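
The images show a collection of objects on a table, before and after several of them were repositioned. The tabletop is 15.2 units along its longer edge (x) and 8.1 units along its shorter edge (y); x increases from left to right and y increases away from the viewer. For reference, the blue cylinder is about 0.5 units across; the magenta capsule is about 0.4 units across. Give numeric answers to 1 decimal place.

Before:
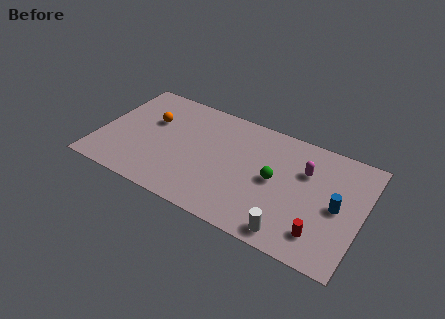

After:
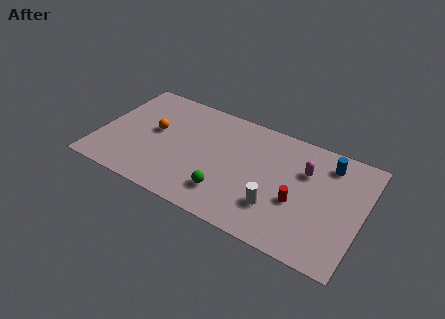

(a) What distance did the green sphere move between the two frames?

3.3

The green sphere was near (10.2, 4.1) before and (7.7, 1.9) after, so it travelled √(2.5² + 2.2²) ≈ 3.3 units.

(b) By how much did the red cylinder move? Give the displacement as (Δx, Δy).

(-1.5, 1.5)

From the two frames, the red cylinder sits at roughly (13.1, 1.7) before and (11.6, 3.2) after.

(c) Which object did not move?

the magenta capsule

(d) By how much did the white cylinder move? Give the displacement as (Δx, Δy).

(-1.0, 1.3)

From the two frames, the white cylinder sits at roughly (11.5, 1.0) before and (10.5, 2.3) after.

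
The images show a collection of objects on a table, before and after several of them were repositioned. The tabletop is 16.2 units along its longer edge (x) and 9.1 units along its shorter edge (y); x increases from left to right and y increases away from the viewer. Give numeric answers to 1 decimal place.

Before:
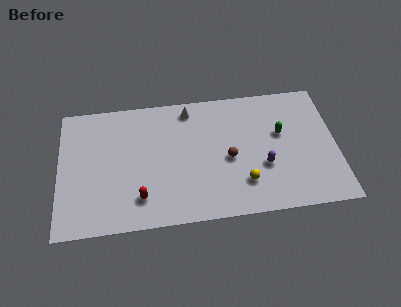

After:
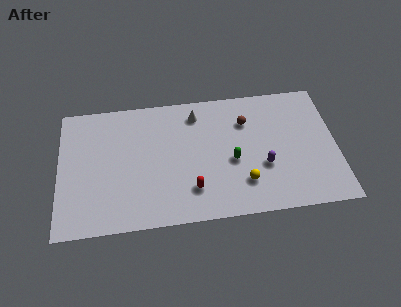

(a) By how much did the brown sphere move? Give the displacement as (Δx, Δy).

(1.1, 2.5)

The brown sphere was at about (9.9, 4.1) and moved to about (11.0, 6.6).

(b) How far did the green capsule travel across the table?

3.3

From (13.0, 5.5) to (10.1, 3.9), the green capsule covered √(2.9² + 1.6²) ≈ 3.3 units.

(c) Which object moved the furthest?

the green capsule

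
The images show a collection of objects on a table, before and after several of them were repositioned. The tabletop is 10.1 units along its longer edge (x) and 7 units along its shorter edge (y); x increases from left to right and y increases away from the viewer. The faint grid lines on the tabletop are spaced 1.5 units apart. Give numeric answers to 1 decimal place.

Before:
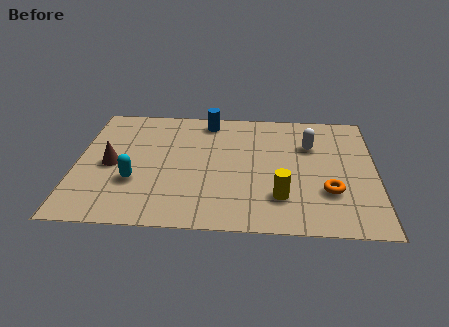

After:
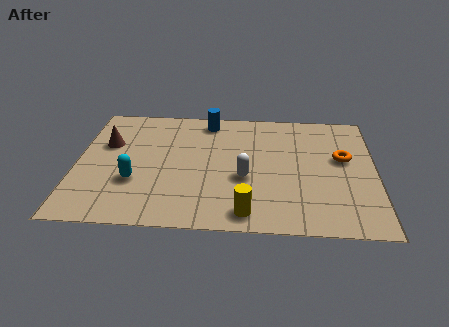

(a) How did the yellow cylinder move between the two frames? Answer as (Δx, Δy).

(-1.1, -0.9)

The yellow cylinder started near (6.9, 1.8) and ended near (5.8, 0.9).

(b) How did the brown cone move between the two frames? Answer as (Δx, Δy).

(-0.2, 1.2)

The brown cone was at about (1.2, 3.3) and moved to about (1.0, 4.5).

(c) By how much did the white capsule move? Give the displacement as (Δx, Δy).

(-2.2, -2.0)

From the two frames, the white capsule sits at roughly (7.9, 4.8) before and (5.7, 2.8) after.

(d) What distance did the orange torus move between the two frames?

2.0

The orange torus was near (8.5, 2.2) before and (9.0, 4.1) after, so it travelled √(0.5² + 1.9²) ≈ 2.0 units.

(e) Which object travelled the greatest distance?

the white capsule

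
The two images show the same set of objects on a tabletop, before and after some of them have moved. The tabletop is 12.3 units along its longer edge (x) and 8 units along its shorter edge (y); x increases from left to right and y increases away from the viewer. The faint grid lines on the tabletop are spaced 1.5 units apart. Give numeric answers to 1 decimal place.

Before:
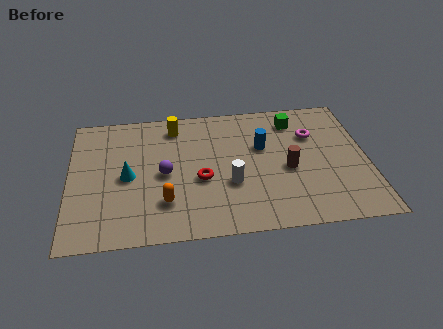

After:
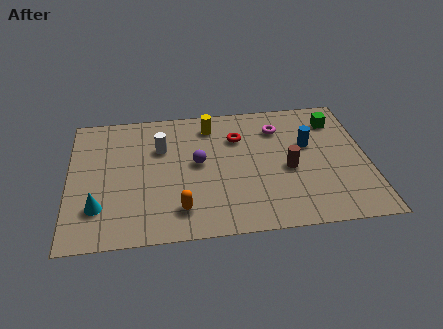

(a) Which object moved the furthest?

the white cylinder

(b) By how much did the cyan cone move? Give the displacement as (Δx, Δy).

(-1.2, -1.7)

The cyan cone was at about (2.4, 3.8) and moved to about (1.2, 2.1).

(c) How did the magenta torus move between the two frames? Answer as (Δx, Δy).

(-1.4, 0.6)

From the two frames, the magenta torus sits at roughly (10.1, 5.5) before and (8.7, 6.1) after.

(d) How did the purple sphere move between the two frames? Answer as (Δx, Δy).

(1.4, 0.5)

The purple sphere was at about (3.9, 3.8) and moved to about (5.3, 4.3).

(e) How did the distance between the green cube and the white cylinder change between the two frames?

+2.8

The distance was about 4.6 in the first image and 7.4 in the second, so they moved 2.8 units further apart.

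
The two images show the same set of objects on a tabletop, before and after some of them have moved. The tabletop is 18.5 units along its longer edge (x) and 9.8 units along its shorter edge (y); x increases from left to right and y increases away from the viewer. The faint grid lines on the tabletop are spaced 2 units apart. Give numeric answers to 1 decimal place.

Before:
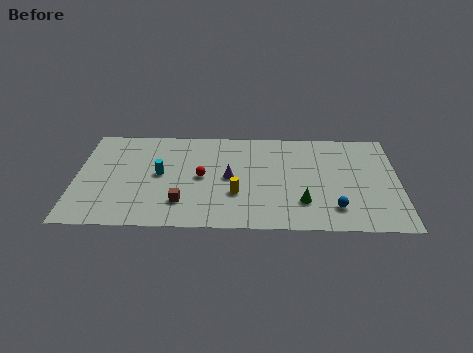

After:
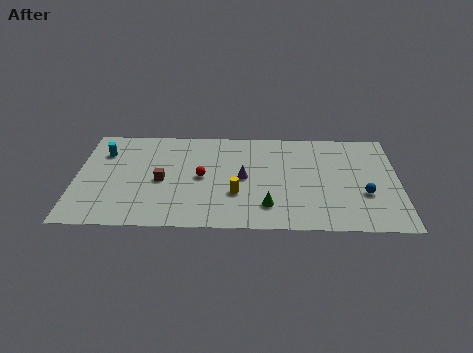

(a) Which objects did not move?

the yellow cylinder and the red sphere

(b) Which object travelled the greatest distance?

the cyan cylinder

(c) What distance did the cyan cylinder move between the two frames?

3.9

The cyan cylinder moved from about (4.8, 5.1) to (1.5, 7.2), a distance of √(3.3² + 2.1²) ≈ 3.9.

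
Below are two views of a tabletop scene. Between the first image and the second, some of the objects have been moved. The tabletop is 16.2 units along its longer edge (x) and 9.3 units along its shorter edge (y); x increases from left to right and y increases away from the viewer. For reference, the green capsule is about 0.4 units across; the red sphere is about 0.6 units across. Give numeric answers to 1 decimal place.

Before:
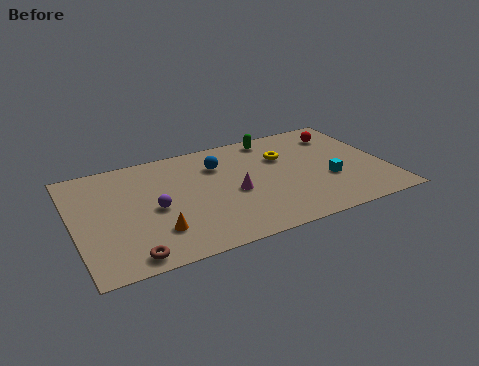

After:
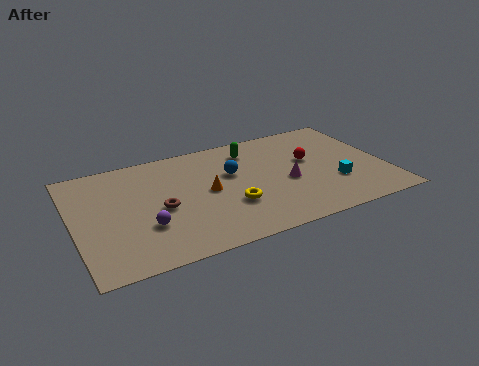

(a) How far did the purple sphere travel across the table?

1.4

The purple sphere moved from about (4.1, 4.3) to (3.5, 3.0), a distance of √(0.6² + 1.3²) ≈ 1.4.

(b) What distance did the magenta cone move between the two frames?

2.8

The magenta cone was near (8.2, 4.1) before and (11.0, 4.0) after, so it travelled √(2.8² + 0.1²) ≈ 2.8 units.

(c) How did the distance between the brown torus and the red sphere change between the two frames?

-5.3

Before: roughly 13.4 units apart; after: 8.1. That's 5.3 units closer together.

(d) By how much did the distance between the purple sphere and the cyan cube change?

+0.9

Before: roughly 9.0 units apart; after: 9.9. That's 0.9 units further apart.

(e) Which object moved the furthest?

the yellow torus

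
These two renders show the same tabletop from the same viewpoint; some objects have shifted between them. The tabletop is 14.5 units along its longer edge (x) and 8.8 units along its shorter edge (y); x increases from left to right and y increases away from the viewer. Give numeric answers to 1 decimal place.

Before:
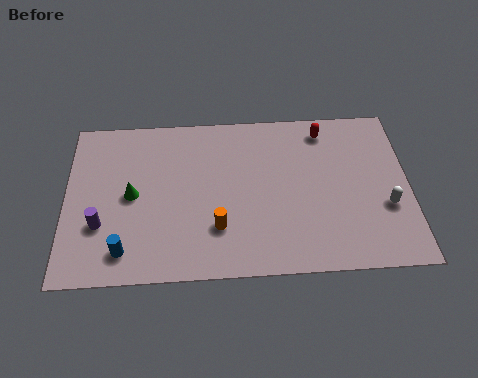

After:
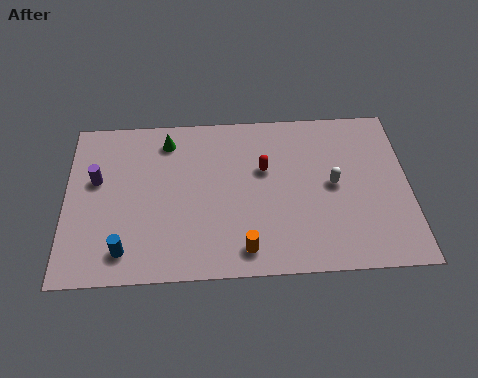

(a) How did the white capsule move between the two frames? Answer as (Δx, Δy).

(-2.2, 1.3)

From the two frames, the white capsule sits at roughly (13.5, 3.2) before and (11.3, 4.5) after.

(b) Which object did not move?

the blue cylinder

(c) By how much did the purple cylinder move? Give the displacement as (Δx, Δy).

(-0.2, 2.4)

The purple cylinder was at about (1.5, 2.9) and moved to about (1.3, 5.3).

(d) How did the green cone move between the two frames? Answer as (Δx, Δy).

(1.5, 2.9)

The green cone was at about (2.8, 4.4) and moved to about (4.3, 7.3).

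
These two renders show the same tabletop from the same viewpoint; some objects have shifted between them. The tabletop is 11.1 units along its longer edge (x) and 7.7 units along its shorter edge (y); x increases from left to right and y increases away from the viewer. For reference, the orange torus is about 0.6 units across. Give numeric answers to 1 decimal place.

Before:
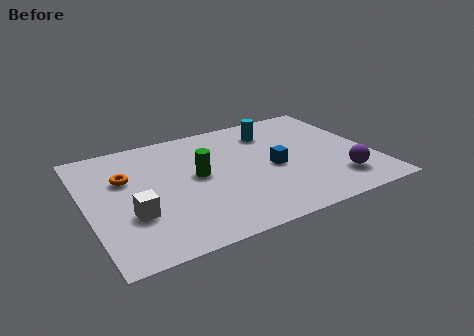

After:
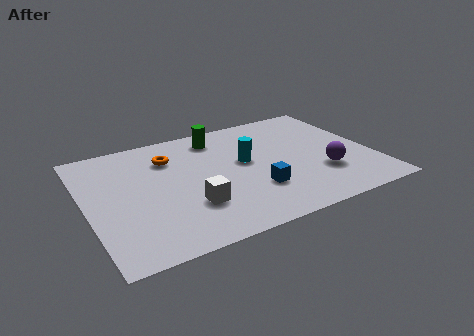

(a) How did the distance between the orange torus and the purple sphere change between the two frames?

-2.1

They were about 8.6 units apart before and 6.5 after — 2.1 units closer together.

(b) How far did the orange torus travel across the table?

1.9

The orange torus was near (1.6, 5.0) before and (3.4, 5.7) after, so it travelled √(1.8² + 0.7²) ≈ 1.9 units.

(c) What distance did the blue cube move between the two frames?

1.5

From (7.2, 3.5) to (6.3, 2.3), the blue cube covered √(0.9² + 1.2²) ≈ 1.5 units.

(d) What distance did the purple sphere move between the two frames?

0.9

From (9.5, 1.7) to (9.0, 2.4), the purple sphere covered √(0.5² + 0.7²) ≈ 0.9 units.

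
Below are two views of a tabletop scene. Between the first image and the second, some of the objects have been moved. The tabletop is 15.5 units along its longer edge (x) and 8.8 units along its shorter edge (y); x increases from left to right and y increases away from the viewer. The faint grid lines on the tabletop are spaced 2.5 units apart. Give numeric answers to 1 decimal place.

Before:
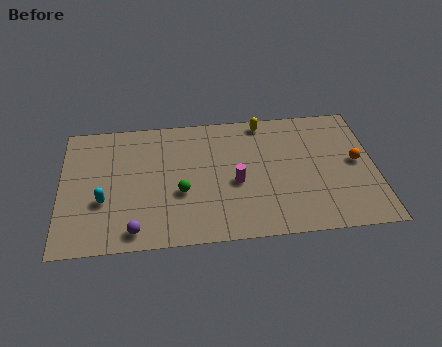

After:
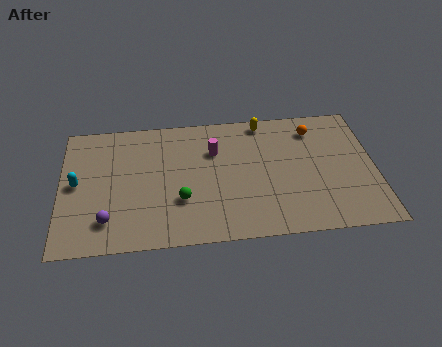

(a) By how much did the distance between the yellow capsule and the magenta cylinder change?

-1.3

They were about 4.4 units apart before and 3.1 after — 1.3 units closer together.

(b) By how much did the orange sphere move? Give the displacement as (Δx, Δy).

(-2.0, 2.5)

From the two frames, the orange sphere sits at roughly (14.6, 4.6) before and (12.6, 7.1) after.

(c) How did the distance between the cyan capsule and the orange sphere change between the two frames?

-0.5

They were about 12.6 units apart before and 12.1 after — 0.5 units closer together.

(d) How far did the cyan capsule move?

1.8

From (2.1, 3.2) to (0.8, 4.5), the cyan capsule covered √(1.3² + 1.3²) ≈ 1.8 units.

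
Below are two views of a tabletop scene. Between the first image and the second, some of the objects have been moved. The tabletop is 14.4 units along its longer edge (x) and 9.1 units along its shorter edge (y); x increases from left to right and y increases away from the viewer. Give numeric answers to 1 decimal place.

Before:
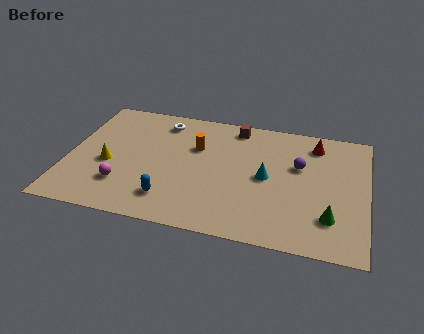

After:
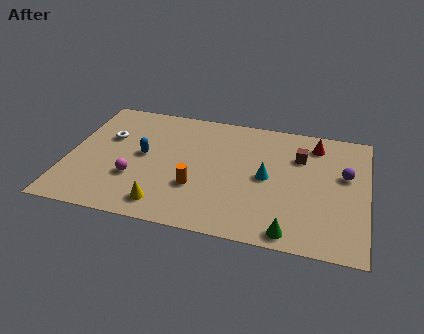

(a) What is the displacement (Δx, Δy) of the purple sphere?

(2.2, -0.2)

The purple sphere started near (11.1, 5.7) and ended near (13.3, 5.5).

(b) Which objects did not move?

the red cone and the cyan cone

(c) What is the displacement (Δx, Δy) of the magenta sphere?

(0.5, 0.6)

The magenta sphere was at about (2.8, 2.4) and moved to about (3.3, 3.0).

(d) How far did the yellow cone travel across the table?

3.8

The yellow cone was near (2.0, 3.8) before and (4.9, 1.4) after, so it travelled √(2.9² + 2.4²) ≈ 3.8 units.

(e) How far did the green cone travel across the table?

2.3

The green cone moved from about (12.7, 2.3) to (10.9, 0.9), a distance of √(1.8² + 1.4²) ≈ 2.3.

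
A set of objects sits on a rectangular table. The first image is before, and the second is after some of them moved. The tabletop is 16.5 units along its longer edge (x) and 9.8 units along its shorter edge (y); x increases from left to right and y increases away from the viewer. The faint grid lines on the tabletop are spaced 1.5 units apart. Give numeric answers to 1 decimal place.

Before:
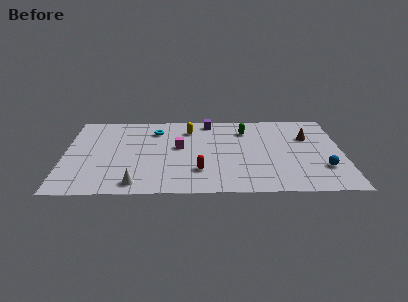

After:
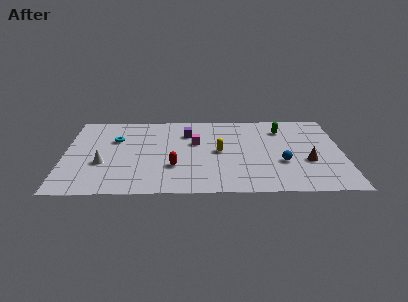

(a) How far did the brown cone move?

3.0

The brown cone was near (14.5, 6.6) before and (14.4, 3.6) after, so it travelled √(0.1² + 3.0²) ≈ 3.0 units.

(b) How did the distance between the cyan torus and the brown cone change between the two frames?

+2.6

They were about 9.2 units apart before and 11.8 after — 2.6 units further apart.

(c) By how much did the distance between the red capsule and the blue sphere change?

-0.9

The distance was about 7.3 in the first image and 6.4 in the second, so they moved 0.9 units closer together.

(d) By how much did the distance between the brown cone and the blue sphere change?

-2.4

They were about 3.9 units apart before and 1.5 after — 2.4 units closer together.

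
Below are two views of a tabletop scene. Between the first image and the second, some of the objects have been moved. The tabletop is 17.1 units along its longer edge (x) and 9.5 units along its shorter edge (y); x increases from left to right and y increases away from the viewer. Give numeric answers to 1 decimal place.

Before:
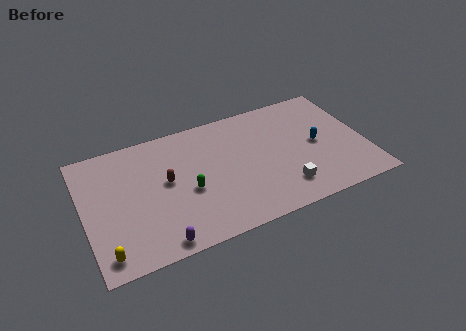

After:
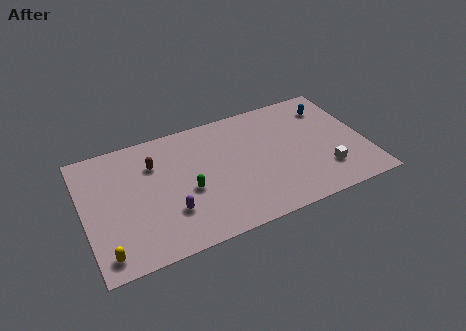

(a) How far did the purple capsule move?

2.1

The purple capsule was near (4.1, 0.9) before and (5.0, 2.8) after, so it travelled √(0.9² + 1.9²) ≈ 2.1 units.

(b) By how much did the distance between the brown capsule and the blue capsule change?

+1.7

They were about 9.2 units apart before and 10.9 after — 1.7 units further apart.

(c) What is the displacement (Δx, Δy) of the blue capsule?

(1.1, 2.7)

The blue capsule was at about (14.2, 4.7) and moved to about (15.3, 7.4).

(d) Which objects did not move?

the yellow capsule and the green capsule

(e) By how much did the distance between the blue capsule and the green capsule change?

+1.7

They were about 8.0 units apart before and 9.7 after — 1.7 units further apart.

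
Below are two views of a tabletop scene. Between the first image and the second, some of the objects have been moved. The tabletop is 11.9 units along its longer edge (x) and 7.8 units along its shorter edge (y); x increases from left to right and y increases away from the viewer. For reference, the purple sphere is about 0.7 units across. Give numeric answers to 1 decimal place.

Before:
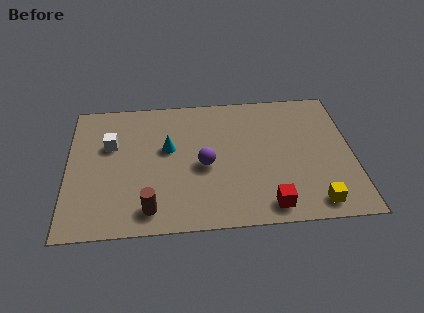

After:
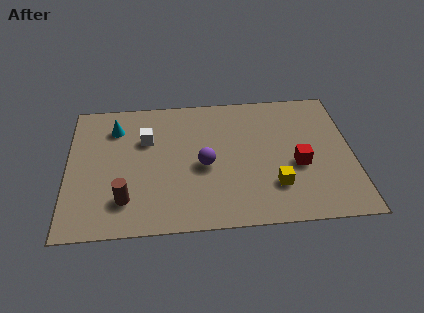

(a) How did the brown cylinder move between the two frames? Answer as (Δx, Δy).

(-1.0, 0.6)

From the two frames, the brown cylinder sits at roughly (3.4, 1.2) before and (2.4, 1.8) after.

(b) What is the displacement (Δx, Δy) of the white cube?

(1.5, 0.2)

The white cube was at about (1.8, 5.0) and moved to about (3.3, 5.2).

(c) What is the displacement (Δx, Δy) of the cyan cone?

(-2.2, 1.4)

The cyan cone was at about (4.2, 4.6) and moved to about (2.0, 6.0).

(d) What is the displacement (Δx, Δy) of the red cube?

(1.3, 2.2)

The red cube was at about (8.3, 1.0) and moved to about (9.6, 3.2).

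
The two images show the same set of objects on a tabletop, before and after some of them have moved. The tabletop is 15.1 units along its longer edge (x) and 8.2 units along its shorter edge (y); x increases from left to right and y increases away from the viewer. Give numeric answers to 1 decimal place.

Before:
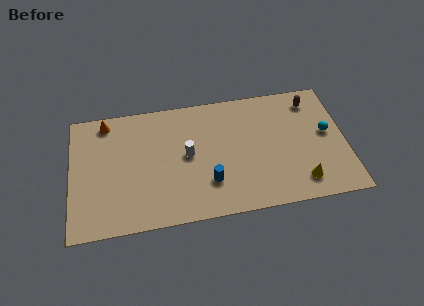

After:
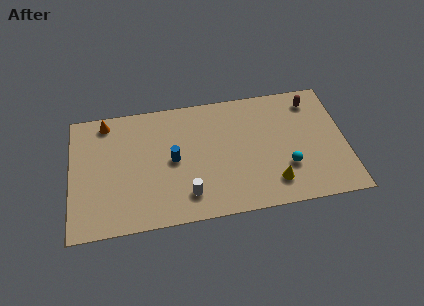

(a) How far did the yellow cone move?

1.5

The yellow cone moved from about (12.5, 1.5) to (11.0, 1.7), a distance of √(1.5² + 0.2²) ≈ 1.5.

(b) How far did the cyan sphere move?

3.0

From (14.1, 4.5) to (11.8, 2.6), the cyan sphere covered √(2.3² + 1.9²) ≈ 3.0 units.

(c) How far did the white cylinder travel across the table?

2.6

From (6.4, 4.3) to (6.3, 1.7), the white cylinder covered √(0.1² + 2.6²) ≈ 2.6 units.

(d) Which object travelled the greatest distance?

the cyan sphere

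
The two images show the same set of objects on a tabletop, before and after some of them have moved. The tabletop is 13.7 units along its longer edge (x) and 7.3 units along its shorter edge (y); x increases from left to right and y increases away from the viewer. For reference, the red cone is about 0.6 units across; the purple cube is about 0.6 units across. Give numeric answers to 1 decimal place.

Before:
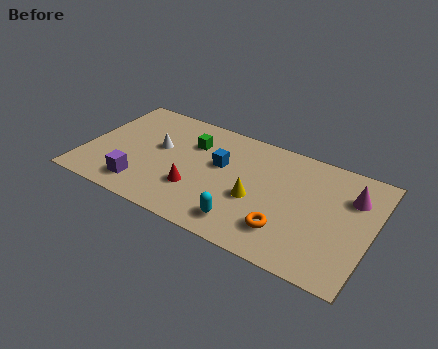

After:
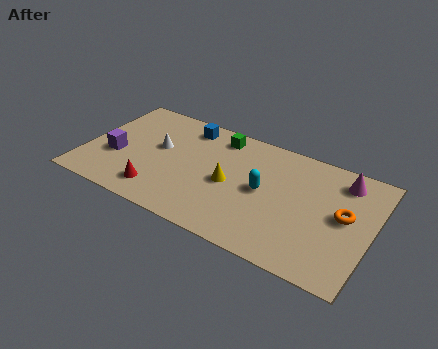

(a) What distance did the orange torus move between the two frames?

3.3

The orange torus moved from about (9.9, 1.8) to (12.4, 3.9), a distance of √(2.5² + 2.1²) ≈ 3.3.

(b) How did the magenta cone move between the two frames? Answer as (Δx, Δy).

(-0.5, 0.8)

The magenta cone started near (12.6, 5.2) and ended near (12.1, 6.0).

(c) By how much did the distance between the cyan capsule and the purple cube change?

+2.2

They were about 5.0 units apart before and 7.2 after — 2.2 units further apart.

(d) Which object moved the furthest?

the orange torus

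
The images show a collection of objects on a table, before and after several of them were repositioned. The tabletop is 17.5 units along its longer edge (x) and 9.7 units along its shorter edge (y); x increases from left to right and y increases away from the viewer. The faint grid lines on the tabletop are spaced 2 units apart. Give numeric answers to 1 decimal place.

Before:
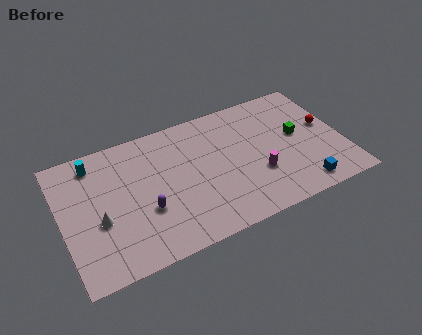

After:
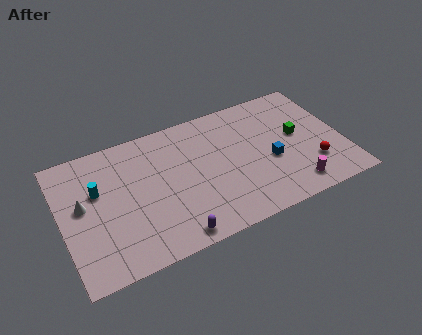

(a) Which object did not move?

the green cube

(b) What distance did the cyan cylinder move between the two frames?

2.1

The cyan cylinder was near (2.3, 8.2) before and (2.3, 6.1) after, so it travelled √(0.0² + 2.1²) ≈ 2.1 units.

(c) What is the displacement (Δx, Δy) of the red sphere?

(-1.2, -2.7)

The red sphere was at about (16.6, 5.4) and moved to about (15.4, 2.7).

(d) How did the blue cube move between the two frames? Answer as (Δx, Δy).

(-1.6, 2.7)

The blue cube was at about (14.5, 1.3) and moved to about (12.9, 4.0).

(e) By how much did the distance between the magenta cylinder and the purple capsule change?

+0.6

They were about 7.0 units apart before and 7.6 after — 0.6 units further apart.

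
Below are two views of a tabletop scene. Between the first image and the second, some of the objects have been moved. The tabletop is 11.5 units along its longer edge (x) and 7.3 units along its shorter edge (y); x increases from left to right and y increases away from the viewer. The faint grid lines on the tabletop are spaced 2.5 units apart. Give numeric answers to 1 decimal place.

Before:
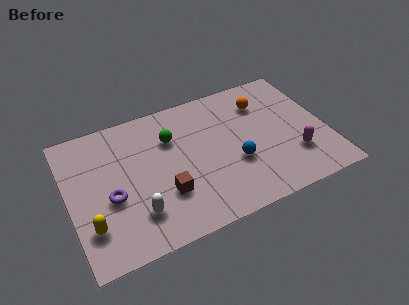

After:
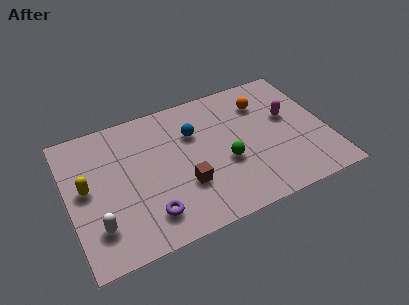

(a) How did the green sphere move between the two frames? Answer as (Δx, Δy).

(2.2, -2.2)

The green sphere started near (4.7, 5.1) and ended near (6.9, 2.9).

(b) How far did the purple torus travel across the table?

2.1

The purple torus was near (1.8, 3.0) before and (3.3, 1.5) after, so it travelled √(1.5² + 1.5²) ≈ 2.1 units.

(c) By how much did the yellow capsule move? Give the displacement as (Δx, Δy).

(0.0, 2.0)

The yellow capsule started near (0.8, 1.9) and ended near (0.8, 3.9).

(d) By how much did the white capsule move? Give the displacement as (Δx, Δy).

(-1.7, 0.0)

The white capsule started near (2.8, 1.8) and ended near (1.1, 1.8).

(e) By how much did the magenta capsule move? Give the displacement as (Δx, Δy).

(0.0, 2.2)

From the two frames, the magenta capsule sits at roughly (9.9, 2.1) before and (9.9, 4.3) after.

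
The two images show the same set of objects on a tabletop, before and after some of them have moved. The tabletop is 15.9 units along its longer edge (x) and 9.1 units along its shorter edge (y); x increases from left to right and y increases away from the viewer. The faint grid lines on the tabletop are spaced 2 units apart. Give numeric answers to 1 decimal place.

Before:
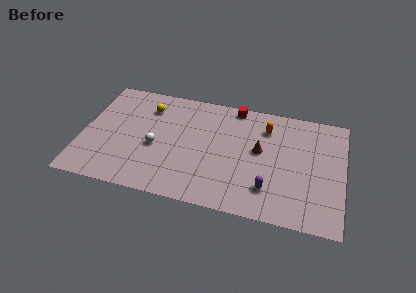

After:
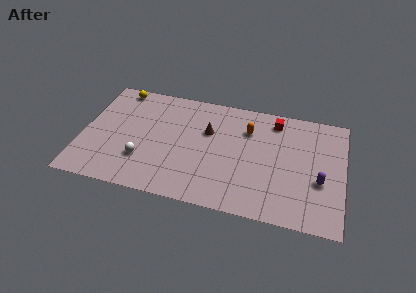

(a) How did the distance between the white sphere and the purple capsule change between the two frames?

+3.5

They were about 7.2 units apart before and 10.7 after — 3.5 units further apart.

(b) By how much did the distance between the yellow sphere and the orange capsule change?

+1.0

They were about 7.3 units apart before and 8.3 after — 1.0 units further apart.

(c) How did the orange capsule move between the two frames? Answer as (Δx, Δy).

(-1.1, -0.4)

From the two frames, the orange capsule sits at roughly (11.1, 7.0) before and (10.0, 6.6) after.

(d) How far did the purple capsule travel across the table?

3.3

The purple capsule was near (11.5, 2.2) before and (14.5, 3.5) after, so it travelled √(3.0² + 1.3²) ≈ 3.3 units.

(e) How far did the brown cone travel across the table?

3.3

The brown cone moved from about (10.8, 5.1) to (7.6, 5.9), a distance of √(3.2² + 0.8²) ≈ 3.3.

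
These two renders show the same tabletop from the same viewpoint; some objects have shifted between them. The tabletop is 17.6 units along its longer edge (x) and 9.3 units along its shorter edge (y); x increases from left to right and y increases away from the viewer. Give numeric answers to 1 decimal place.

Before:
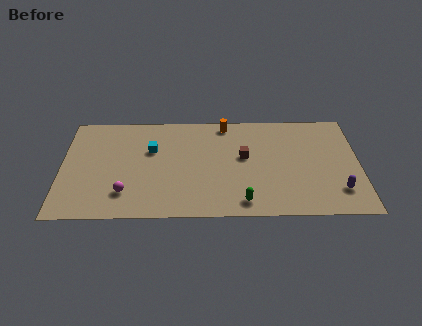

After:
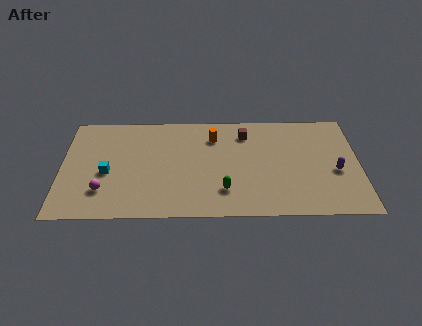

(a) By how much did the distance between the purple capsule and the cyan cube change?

+1.9

They were about 11.6 units apart before and 13.5 after — 1.9 units further apart.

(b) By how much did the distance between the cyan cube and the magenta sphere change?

-2.5

The distance was about 4.1 in the first image and 1.6 in the second, so they moved 2.5 units closer together.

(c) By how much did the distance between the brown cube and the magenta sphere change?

+2.1

The distance was about 7.7 in the first image and 9.8 in the second, so they moved 2.1 units further apart.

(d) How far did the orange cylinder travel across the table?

1.4

From (9.7, 8.3) to (9.0, 7.1), the orange cylinder covered √(0.7² + 1.2²) ≈ 1.4 units.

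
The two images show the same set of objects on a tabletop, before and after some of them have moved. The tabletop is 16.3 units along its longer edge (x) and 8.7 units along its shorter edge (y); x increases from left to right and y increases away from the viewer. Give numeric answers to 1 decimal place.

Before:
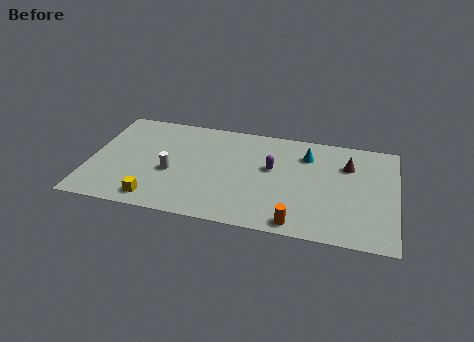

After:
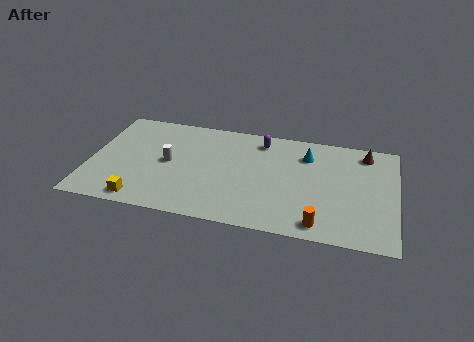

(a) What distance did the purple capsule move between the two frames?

2.3

The purple capsule was near (9.7, 5.1) before and (9.0, 7.3) after, so it travelled √(0.7² + 2.2²) ≈ 2.3 units.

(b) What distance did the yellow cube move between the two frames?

0.7

The yellow cube moved from about (3.7, 1.2) to (3.0, 1.0), a distance of √(0.7² + 0.2²) ≈ 0.7.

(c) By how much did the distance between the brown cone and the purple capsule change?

+1.5

They were about 4.1 units apart before and 5.6 after — 1.5 units further apart.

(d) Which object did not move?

the cyan cone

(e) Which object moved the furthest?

the purple capsule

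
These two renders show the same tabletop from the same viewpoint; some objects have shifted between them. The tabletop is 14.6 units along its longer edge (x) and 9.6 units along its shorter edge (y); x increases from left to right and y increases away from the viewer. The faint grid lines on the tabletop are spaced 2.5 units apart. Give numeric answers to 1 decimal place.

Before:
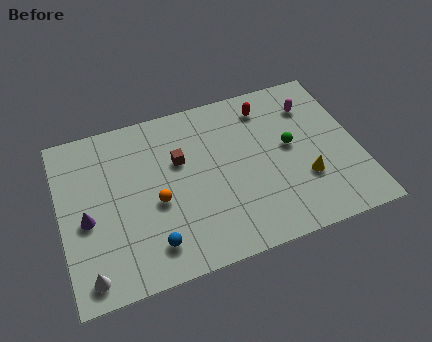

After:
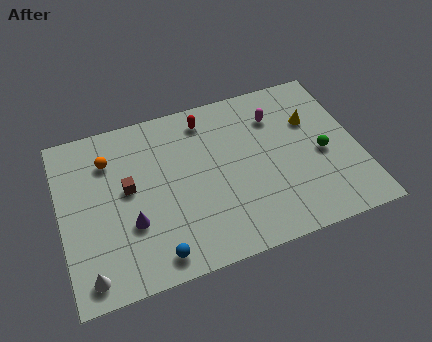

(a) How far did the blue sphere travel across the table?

0.6

The blue sphere was near (4.2, 1.8) before and (4.3, 1.2) after, so it travelled √(0.1² + 0.6²) ≈ 0.6 units.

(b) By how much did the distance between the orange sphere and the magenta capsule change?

-0.3

They were about 8.6 units apart before and 8.3 after — 0.3 units closer together.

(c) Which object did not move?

the white cone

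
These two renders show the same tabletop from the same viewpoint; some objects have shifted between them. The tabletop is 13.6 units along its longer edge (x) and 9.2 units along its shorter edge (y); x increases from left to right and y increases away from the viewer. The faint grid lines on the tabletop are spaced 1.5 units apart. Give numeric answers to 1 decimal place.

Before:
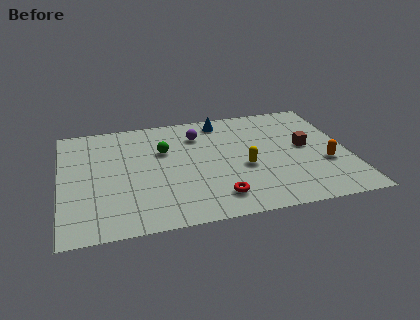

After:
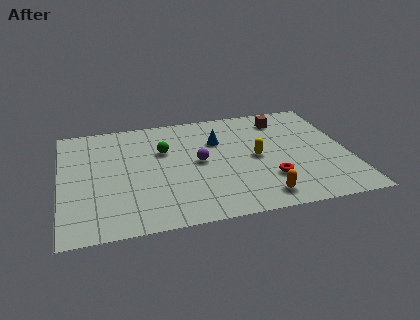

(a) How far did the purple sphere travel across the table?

2.3

From (6.6, 7.0) to (6.5, 4.7), the purple sphere covered √(0.1² + 2.3²) ≈ 2.3 units.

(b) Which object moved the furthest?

the orange capsule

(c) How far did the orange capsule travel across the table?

3.8

From (12.4, 3.3) to (9.2, 1.3), the orange capsule covered √(3.2² + 2.0²) ≈ 3.8 units.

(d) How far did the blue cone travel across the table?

1.7

The blue cone moved from about (7.8, 8.0) to (7.5, 6.3), a distance of √(0.3² + 1.7²) ≈ 1.7.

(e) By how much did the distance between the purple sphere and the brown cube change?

-0.4

Before: roughly 5.4 units apart; after: 5.0. That's 0.4 units closer together.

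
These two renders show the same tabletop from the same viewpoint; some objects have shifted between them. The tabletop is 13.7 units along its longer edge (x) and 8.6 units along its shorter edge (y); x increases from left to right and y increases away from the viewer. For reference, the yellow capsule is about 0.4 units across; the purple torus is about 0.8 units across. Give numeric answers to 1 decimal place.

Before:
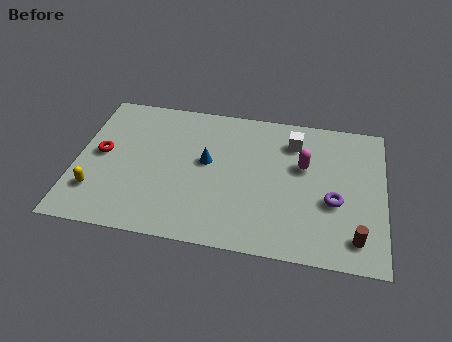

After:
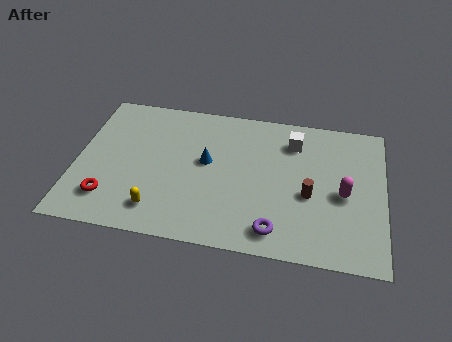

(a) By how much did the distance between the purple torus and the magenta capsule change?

+1.5

Before: roughly 2.4 units apart; after: 3.9. That's 1.5 units further apart.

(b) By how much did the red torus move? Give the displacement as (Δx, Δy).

(0.5, -2.6)

From the two frames, the red torus sits at roughly (1.1, 4.5) before and (1.6, 1.9) after.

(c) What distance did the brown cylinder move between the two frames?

3.0

The brown cylinder moved from about (12.5, 1.5) to (10.4, 3.6), a distance of √(2.1² + 2.1²) ≈ 3.0.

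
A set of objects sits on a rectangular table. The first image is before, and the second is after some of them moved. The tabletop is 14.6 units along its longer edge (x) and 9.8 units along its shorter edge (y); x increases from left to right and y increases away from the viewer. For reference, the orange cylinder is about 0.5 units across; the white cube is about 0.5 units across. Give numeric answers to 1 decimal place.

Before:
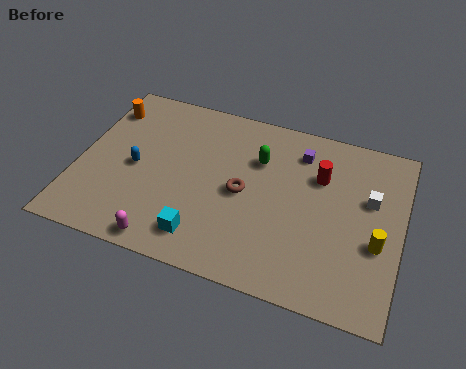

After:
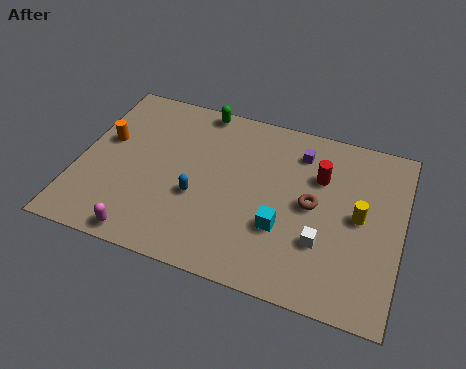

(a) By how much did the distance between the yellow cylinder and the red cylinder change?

-1.5

The distance was about 4.0 in the first image and 2.5 in the second, so they moved 1.5 units closer together.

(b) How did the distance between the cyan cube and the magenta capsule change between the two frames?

+4.7

The distance was about 1.8 in the first image and 6.5 in the second, so they moved 4.7 units further apart.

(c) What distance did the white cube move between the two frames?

3.6

From (13.1, 6.1) to (11.2, 3.1), the white cube covered √(1.9² + 3.0²) ≈ 3.6 units.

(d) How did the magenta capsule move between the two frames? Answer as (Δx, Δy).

(-1.0, 0.0)

The magenta capsule started near (4.4, 0.9) and ended near (3.4, 0.9).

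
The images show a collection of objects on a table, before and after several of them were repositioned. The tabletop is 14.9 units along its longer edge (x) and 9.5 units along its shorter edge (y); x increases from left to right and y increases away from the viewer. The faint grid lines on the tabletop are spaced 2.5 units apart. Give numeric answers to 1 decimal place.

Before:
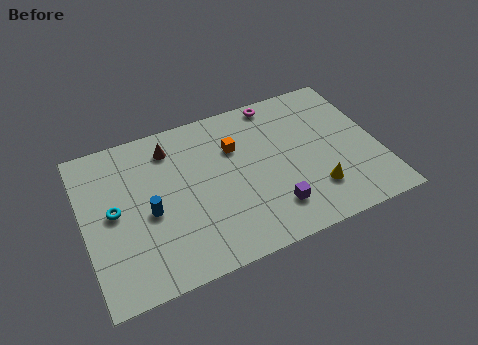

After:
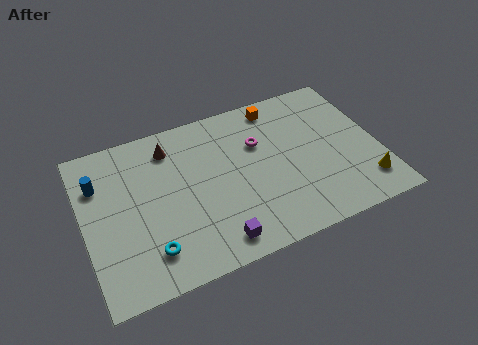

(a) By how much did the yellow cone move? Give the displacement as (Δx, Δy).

(2.5, -0.5)

The yellow cone started near (11.4, 2.4) and ended near (13.9, 1.9).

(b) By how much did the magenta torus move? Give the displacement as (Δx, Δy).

(-1.2, -2.3)

The magenta torus was at about (10.2, 8.6) and moved to about (9.0, 6.3).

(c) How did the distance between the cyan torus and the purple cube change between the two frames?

-4.9

The distance was about 8.2 in the first image and 3.3 in the second, so they moved 4.9 units closer together.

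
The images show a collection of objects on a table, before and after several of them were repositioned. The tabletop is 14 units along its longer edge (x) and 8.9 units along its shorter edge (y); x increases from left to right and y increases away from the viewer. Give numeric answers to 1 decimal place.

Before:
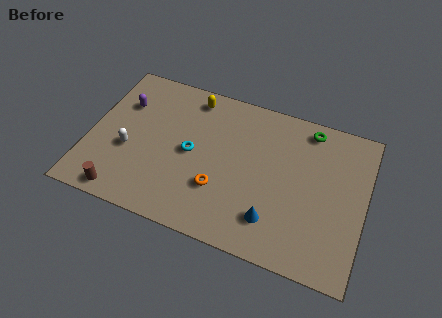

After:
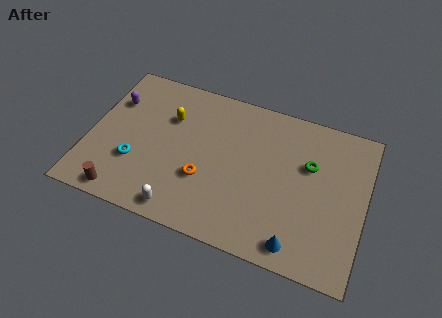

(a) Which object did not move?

the brown cylinder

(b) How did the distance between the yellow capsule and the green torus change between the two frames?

+1.2

The distance was about 6.0 in the first image and 7.2 in the second, so they moved 1.2 units further apart.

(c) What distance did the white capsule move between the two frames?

3.9

The white capsule moved from about (2.1, 3.5) to (5.1, 1.0), a distance of √(3.0² + 2.5²) ≈ 3.9.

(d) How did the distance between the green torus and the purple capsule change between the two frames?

+0.6

They were about 9.5 units apart before and 10.1 after — 0.6 units further apart.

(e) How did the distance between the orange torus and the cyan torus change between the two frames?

+1.2

Before: roughly 2.3 units apart; after: 3.5. That's 1.2 units further apart.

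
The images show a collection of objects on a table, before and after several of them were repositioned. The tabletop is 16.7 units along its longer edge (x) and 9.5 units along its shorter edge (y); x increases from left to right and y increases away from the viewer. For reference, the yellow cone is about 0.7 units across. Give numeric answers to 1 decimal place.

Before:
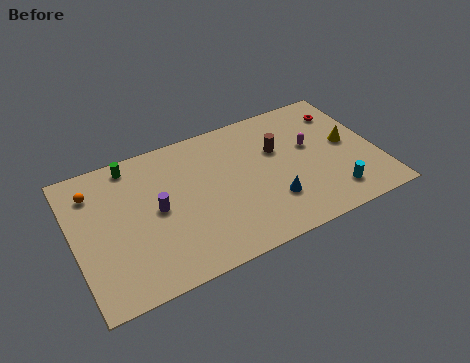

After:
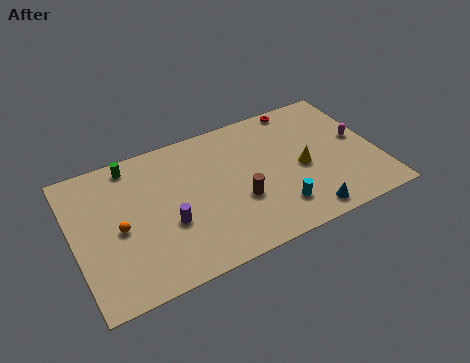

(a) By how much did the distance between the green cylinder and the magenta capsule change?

+2.6

The distance was about 10.1 in the first image and 12.7 in the second, so they moved 2.6 units further apart.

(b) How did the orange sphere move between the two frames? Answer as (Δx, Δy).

(1.1, -3.0)

From the two frames, the orange sphere sits at roughly (1.3, 7.4) before and (2.4, 4.4) after.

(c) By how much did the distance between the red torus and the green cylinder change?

-2.3

Before: roughly 11.8 units apart; after: 9.5. That's 2.3 units closer together.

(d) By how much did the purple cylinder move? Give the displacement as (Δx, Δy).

(0.5, -1.2)

The purple cylinder started near (4.5, 4.8) and ended near (5.0, 3.6).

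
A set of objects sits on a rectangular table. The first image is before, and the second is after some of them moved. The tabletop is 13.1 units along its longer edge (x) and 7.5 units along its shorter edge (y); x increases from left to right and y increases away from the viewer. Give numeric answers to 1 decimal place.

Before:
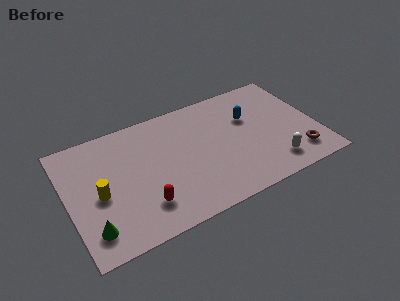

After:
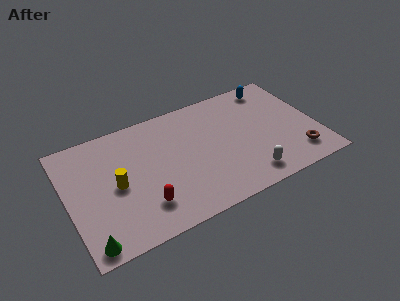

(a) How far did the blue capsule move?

2.2

From (9.7, 4.9) to (11.2, 6.5), the blue capsule covered √(1.5² + 1.6²) ≈ 2.2 units.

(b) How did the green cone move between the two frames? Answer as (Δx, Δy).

(-0.2, -0.7)

The green cone was at about (1.0, 1.5) and moved to about (0.8, 0.8).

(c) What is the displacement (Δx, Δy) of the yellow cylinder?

(0.9, 0.2)

The yellow cylinder started near (1.6, 3.4) and ended near (2.5, 3.6).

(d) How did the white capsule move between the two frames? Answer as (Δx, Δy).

(-1.4, -0.2)

The white capsule was at about (10.5, 1.4) and moved to about (9.1, 1.2).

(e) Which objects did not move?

the red capsule and the brown torus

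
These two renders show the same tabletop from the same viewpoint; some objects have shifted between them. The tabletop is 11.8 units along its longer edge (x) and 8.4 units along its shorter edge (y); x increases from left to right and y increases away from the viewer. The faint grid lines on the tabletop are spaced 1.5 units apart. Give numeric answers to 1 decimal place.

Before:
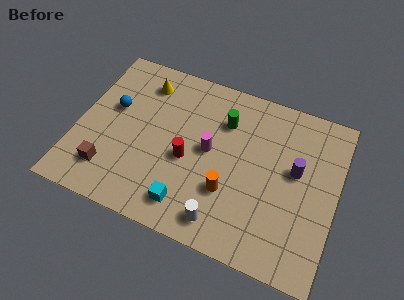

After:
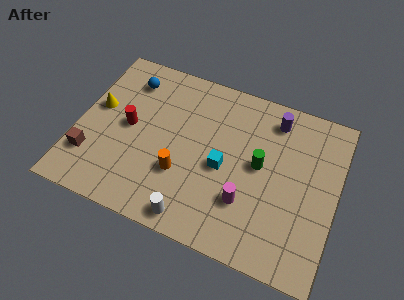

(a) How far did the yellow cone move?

2.8

The yellow cone was near (2.7, 6.8) before and (0.8, 4.8) after, so it travelled √(1.9² + 2.0²) ≈ 2.8 units.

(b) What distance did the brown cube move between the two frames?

1.0

The brown cube was near (1.7, 1.8) before and (0.8, 2.2) after, so it travelled √(0.9² + 0.4²) ≈ 1.0 units.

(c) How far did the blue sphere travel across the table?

1.8

From (1.5, 5.0) to (2.0, 6.7), the blue sphere covered √(0.5² + 1.7²) ≈ 1.8 units.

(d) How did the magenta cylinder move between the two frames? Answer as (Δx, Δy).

(1.9, -1.9)

From the two frames, the magenta cylinder sits at roughly (6.0, 4.4) before and (7.9, 2.5) after.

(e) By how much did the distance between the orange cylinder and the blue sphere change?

-1.2

The distance was about 6.1 in the first image and 4.9 in the second, so they moved 1.2 units closer together.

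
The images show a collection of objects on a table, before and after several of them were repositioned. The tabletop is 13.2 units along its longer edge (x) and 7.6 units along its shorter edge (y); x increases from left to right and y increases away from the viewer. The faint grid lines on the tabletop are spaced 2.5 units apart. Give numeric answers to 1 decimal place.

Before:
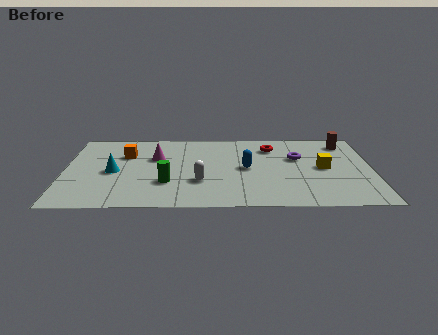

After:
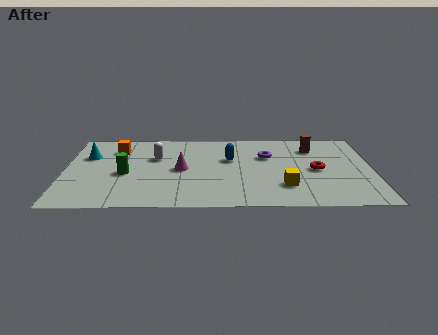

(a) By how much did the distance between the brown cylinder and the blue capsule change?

-1.2

They were about 5.0 units apart before and 3.8 after — 1.2 units closer together.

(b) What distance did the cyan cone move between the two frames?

1.9

The cyan cone moved from about (2.1, 3.5) to (1.0, 5.1), a distance of √(1.1² + 1.6²) ≈ 1.9.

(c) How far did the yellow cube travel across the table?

2.5

From (11.1, 3.8) to (9.4, 2.0), the yellow cube covered √(1.7² + 1.8²) ≈ 2.5 units.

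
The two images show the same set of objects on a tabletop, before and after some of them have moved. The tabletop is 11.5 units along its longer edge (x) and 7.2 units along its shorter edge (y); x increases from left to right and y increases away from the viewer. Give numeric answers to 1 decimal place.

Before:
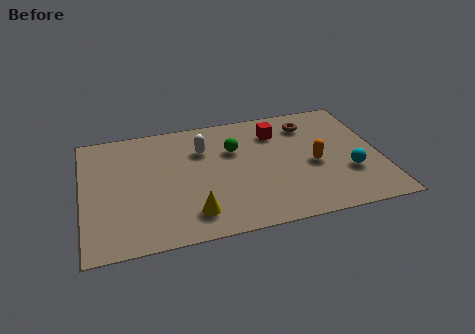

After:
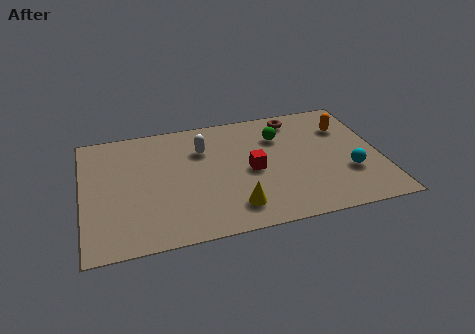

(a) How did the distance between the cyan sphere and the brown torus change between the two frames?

+0.7

Before: roughly 3.5 units apart; after: 4.2. That's 0.7 units further apart.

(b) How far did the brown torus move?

0.7

The brown torus was near (8.9, 5.7) before and (8.4, 6.2) after, so it travelled √(0.5² + 0.5²) ≈ 0.7 units.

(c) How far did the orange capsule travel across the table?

2.4

The orange capsule moved from about (8.9, 3.2) to (10.3, 5.2), a distance of √(1.4² + 2.0²) ≈ 2.4.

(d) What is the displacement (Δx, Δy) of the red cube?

(-1.1, -2.1)

The red cube was at about (7.6, 5.5) and moved to about (6.5, 3.4).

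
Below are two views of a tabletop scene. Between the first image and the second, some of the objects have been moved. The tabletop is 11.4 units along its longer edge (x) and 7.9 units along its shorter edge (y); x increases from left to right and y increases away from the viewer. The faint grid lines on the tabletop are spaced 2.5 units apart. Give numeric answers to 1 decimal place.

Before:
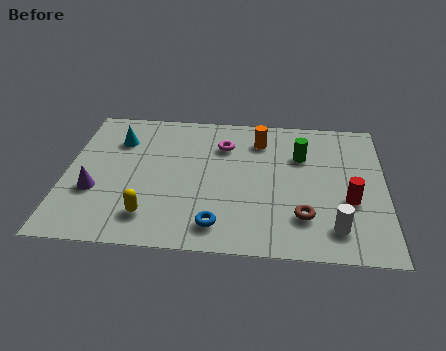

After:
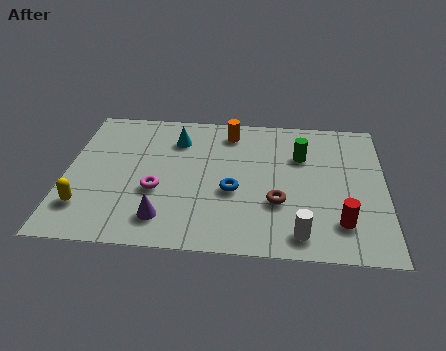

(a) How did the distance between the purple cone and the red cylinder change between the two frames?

-2.8

The distance was about 9.0 in the first image and 6.2 in the second, so they moved 2.8 units closer together.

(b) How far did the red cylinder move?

1.2

From (10.1, 3.0) to (9.8, 1.8), the red cylinder covered √(0.3² + 1.2²) ≈ 1.2 units.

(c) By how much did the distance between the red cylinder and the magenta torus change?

+1.3

They were about 5.3 units apart before and 6.6 after — 1.3 units further apart.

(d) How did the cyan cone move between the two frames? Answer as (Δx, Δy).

(2.1, 0.2)

From the two frames, the cyan cone sits at roughly (1.8, 5.8) before and (3.9, 6.0) after.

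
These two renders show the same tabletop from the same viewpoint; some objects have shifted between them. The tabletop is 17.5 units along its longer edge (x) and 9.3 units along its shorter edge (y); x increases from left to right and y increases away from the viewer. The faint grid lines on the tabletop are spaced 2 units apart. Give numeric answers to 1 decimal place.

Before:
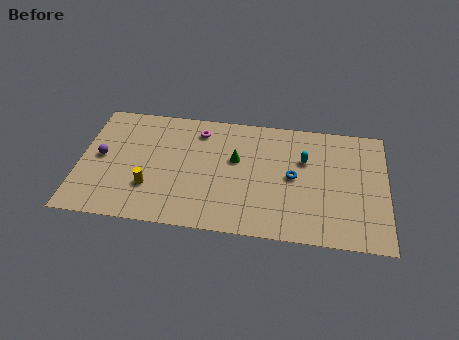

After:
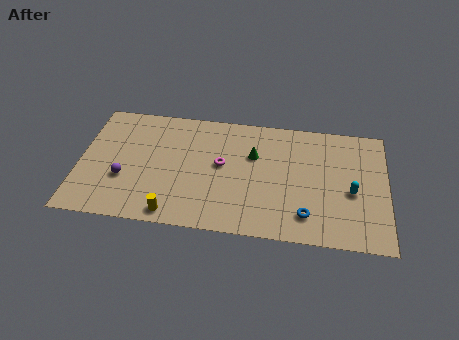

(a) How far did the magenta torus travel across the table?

2.9

The magenta torus was near (6.7, 7.6) before and (8.1, 5.1) after, so it travelled √(1.4² + 2.5²) ≈ 2.9 units.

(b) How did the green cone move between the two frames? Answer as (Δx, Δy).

(1.0, 0.5)

The green cone started near (8.9, 5.6) and ended near (9.9, 6.1).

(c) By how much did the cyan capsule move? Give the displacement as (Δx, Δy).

(2.7, -2.1)

The cyan capsule was at about (12.8, 6.1) and moved to about (15.5, 4.0).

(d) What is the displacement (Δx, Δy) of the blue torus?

(0.8, -2.8)

The blue torus was at about (12.2, 4.7) and moved to about (13.0, 1.9).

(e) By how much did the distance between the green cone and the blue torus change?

+1.8

They were about 3.4 units apart before and 5.2 after — 1.8 units further apart.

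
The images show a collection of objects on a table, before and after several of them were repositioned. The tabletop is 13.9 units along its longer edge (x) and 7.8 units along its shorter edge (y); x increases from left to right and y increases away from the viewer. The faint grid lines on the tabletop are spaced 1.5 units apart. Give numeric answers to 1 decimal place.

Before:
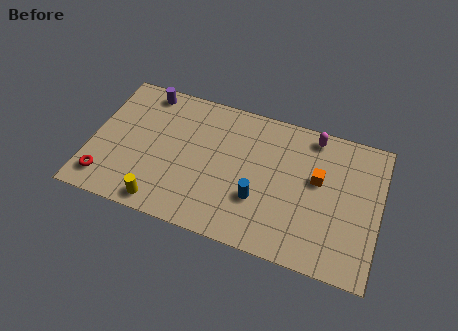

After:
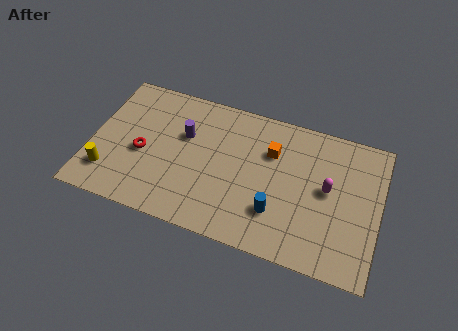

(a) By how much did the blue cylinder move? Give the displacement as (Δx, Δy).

(0.9, -0.4)

From the two frames, the blue cylinder sits at roughly (8.2, 2.6) before and (9.1, 2.2) after.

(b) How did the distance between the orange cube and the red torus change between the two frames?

-4.1

They were about 10.5 units apart before and 6.4 after — 4.1 units closer together.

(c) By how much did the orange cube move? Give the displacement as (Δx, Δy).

(-2.3, 0.8)

From the two frames, the orange cube sits at roughly (10.9, 4.6) before and (8.6, 5.4) after.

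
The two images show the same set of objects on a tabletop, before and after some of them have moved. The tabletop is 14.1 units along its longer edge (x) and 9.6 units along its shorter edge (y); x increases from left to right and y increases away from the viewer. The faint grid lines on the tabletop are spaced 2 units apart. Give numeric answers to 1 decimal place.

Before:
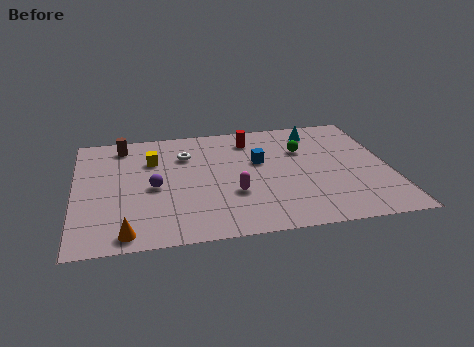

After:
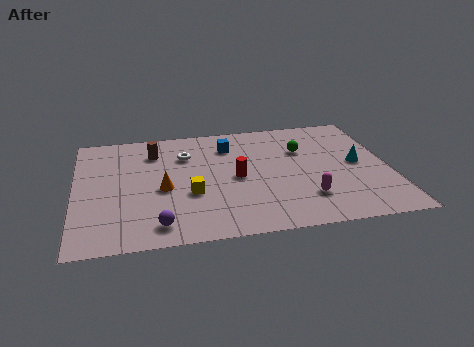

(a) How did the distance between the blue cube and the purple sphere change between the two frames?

+1.9

Before: roughly 5.0 units apart; after: 6.9. That's 1.9 units further apart.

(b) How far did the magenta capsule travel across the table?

3.3

The magenta capsule was near (7.0, 3.3) before and (10.2, 2.4) after, so it travelled √(3.2² + 0.9²) ≈ 3.3 units.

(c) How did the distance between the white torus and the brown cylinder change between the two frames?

-1.6

They were about 3.1 units apart before and 1.5 after — 1.6 units closer together.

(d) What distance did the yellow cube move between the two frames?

3.5

The yellow cube was near (3.5, 6.7) before and (5.1, 3.6) after, so it travelled √(1.6² + 3.1²) ≈ 3.5 units.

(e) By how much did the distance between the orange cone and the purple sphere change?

-0.8

They were about 3.6 units apart before and 2.8 after — 0.8 units closer together.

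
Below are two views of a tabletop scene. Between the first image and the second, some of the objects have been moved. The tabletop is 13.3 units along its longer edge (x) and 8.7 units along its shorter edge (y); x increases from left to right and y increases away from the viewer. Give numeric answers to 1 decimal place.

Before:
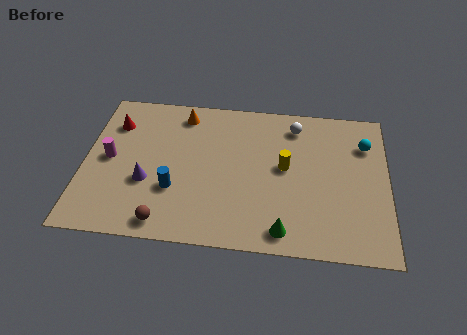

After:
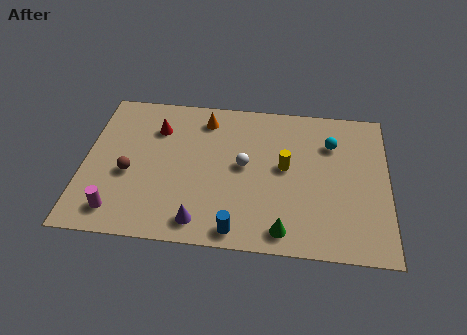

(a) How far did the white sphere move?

3.4

The white sphere was near (9.2, 7.2) before and (7.0, 4.6) after, so it travelled √(2.2² + 2.6²) ≈ 3.4 units.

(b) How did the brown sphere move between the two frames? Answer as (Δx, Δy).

(-1.7, 2.6)

The brown sphere started near (3.7, 1.0) and ended near (2.0, 3.6).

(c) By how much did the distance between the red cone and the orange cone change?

-0.9

The distance was about 3.1 in the first image and 2.2 in the second, so they moved 0.9 units closer together.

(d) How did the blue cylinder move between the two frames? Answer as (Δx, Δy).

(2.8, -2.0)

From the two frames, the blue cylinder sits at roughly (4.0, 2.9) before and (6.8, 0.9) after.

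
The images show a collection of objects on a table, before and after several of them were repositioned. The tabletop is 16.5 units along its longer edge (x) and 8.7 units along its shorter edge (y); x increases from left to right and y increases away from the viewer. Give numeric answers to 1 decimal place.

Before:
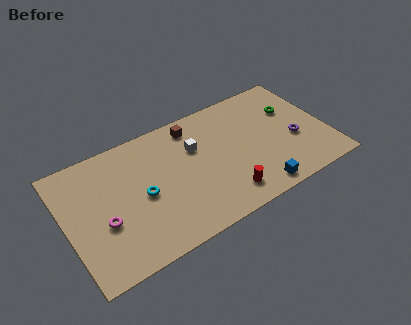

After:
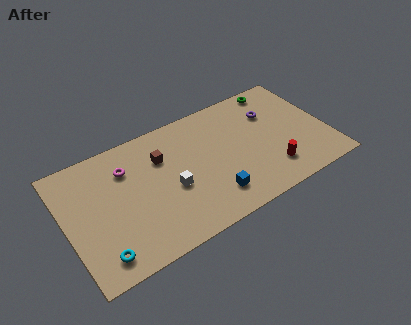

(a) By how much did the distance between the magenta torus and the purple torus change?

-2.9

The distance was about 12.2 in the first image and 9.3 in the second, so they moved 2.9 units closer together.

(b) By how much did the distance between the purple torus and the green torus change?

-0.5

They were about 2.3 units apart before and 1.8 after — 0.5 units closer together.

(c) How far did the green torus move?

2.1

The green torus moved from about (14.6, 5.8) to (14.0, 7.8), a distance of √(0.6² + 2.0²) ≈ 2.1.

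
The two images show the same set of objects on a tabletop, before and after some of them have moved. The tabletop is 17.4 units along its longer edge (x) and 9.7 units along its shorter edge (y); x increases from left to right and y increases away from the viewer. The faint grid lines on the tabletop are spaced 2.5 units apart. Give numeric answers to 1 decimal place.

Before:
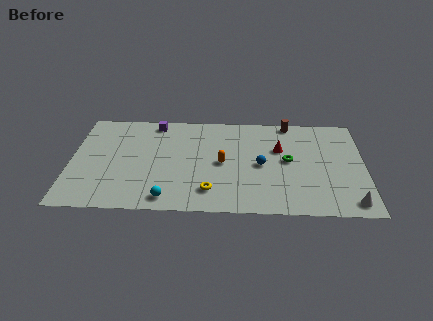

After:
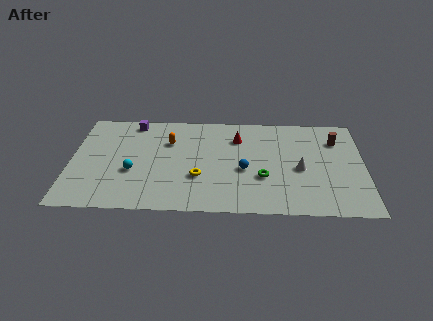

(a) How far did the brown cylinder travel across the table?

3.3

The brown cylinder was near (13.0, 8.9) before and (15.8, 7.2) after, so it travelled √(2.8² + 1.7²) ≈ 3.3 units.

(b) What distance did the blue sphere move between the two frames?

1.1

The blue sphere was near (11.3, 4.6) before and (10.3, 4.1) after, so it travelled √(1.0² + 0.5²) ≈ 1.1 units.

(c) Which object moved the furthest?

the white cone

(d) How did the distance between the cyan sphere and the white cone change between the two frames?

-0.8

Before: roughly 10.7 units apart; after: 9.9. That's 0.8 units closer together.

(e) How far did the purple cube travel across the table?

1.3

The purple cube moved from about (4.9, 8.6) to (3.6, 8.6), a distance of √(1.3² + 0.0²) ≈ 1.3.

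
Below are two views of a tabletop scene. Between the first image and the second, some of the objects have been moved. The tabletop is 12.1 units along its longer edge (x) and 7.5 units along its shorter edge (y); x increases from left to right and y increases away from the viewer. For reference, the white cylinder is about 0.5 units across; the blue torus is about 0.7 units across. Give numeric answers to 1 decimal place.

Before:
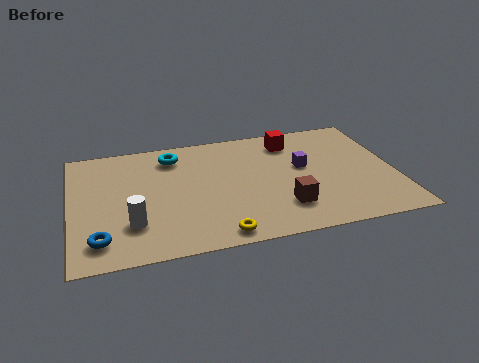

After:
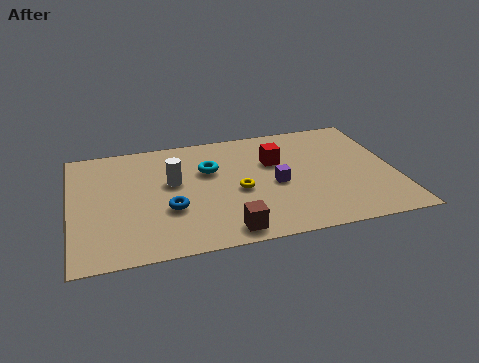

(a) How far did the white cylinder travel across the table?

2.8

The white cylinder was near (2.2, 2.1) before and (3.8, 4.4) after, so it travelled √(1.6² + 2.3²) ≈ 2.8 units.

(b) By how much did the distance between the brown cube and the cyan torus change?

-1.7

The distance was about 5.7 in the first image and 4.0 in the second, so they moved 1.7 units closer together.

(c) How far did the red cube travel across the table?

1.4

From (8.4, 6.1) to (7.7, 4.9), the red cube covered √(0.7² + 1.2²) ≈ 1.4 units.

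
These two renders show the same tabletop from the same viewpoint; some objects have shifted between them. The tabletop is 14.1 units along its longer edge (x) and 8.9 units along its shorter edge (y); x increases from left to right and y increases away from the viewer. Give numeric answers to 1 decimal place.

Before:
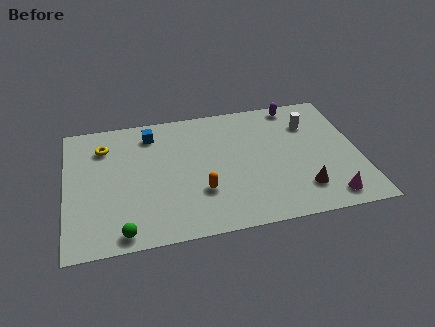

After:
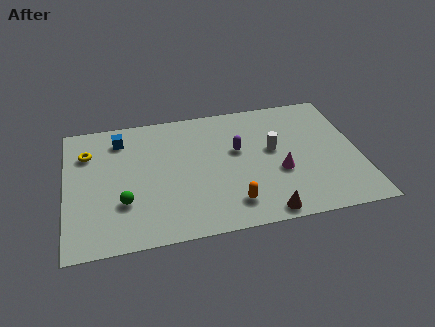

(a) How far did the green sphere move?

1.9

From (2.6, 0.9) to (2.7, 2.8), the green sphere covered √(0.1² + 1.9²) ≈ 1.9 units.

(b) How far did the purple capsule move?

4.0

The purple capsule moved from about (11.3, 8.0) to (8.3, 5.3), a distance of √(3.0² + 2.7²) ≈ 4.0.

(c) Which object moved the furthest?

the purple capsule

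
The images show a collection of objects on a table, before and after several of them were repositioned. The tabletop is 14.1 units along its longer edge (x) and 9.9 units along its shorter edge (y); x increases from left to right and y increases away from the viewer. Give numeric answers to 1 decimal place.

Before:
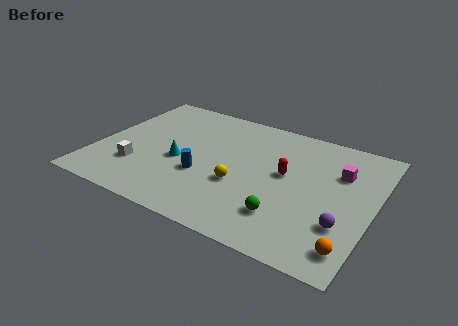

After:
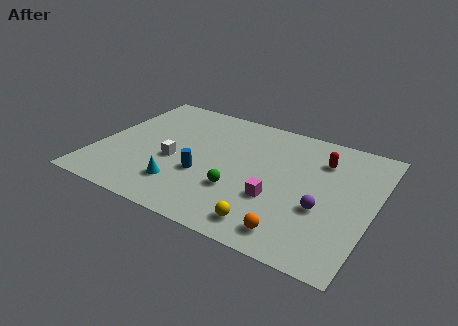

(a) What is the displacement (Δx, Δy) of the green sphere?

(-2.5, 0.8)

The green sphere was at about (10.0, 2.4) and moved to about (7.5, 3.2).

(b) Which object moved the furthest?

the magenta cube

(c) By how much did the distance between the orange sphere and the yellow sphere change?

-4.9

Before: roughly 6.2 units apart; after: 1.3. That's 4.9 units closer together.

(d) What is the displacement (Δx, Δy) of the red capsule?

(1.6, 1.9)

The red capsule started near (9.6, 5.5) and ended near (11.2, 7.4).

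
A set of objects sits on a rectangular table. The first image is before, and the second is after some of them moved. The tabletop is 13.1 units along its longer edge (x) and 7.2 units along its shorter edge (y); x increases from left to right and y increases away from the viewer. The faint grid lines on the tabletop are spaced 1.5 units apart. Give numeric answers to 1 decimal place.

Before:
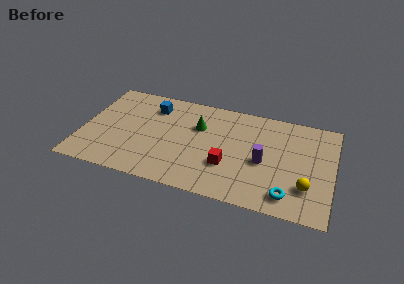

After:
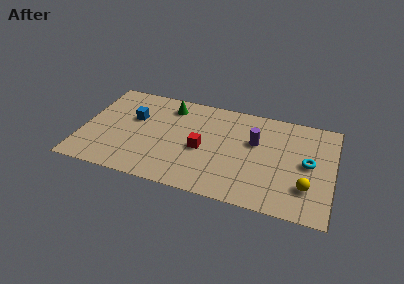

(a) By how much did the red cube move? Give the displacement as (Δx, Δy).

(-1.4, 0.8)

From the two frames, the red cube sits at roughly (7.7, 2.4) before and (6.3, 3.2) after.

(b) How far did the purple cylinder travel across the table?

1.4

From (9.5, 3.2) to (9.0, 4.5), the purple cylinder covered √(0.5² + 1.3²) ≈ 1.4 units.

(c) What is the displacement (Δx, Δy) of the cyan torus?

(0.9, 2.5)

From the two frames, the cyan torus sits at roughly (10.9, 1.2) before and (11.8, 3.7) after.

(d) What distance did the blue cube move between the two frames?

1.4

From (3.5, 5.6) to (2.6, 4.5), the blue cube covered √(0.9² + 1.1²) ≈ 1.4 units.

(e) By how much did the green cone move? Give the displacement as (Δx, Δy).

(-1.6, 1.1)

From the two frames, the green cone sits at roughly (6.0, 4.8) before and (4.4, 5.9) after.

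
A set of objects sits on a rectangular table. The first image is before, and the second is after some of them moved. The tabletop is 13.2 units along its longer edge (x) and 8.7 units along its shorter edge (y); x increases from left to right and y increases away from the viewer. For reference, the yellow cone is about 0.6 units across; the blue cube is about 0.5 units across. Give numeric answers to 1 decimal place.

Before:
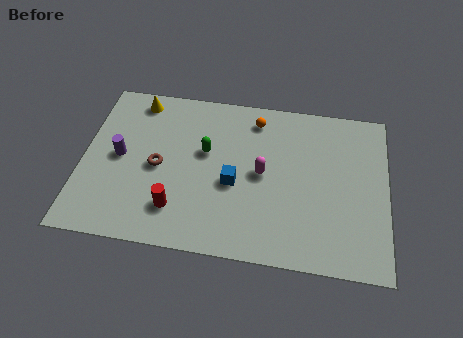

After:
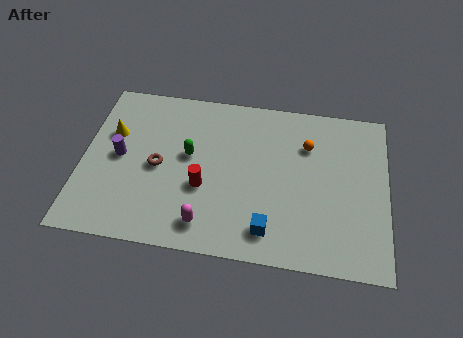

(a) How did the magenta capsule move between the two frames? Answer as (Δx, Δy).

(-2.3, -3.0)

From the two frames, the magenta capsule sits at roughly (7.8, 4.4) before and (5.5, 1.4) after.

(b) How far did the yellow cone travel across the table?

2.2

The yellow cone moved from about (2.2, 7.6) to (1.2, 5.6), a distance of √(1.0² + 2.0²) ≈ 2.2.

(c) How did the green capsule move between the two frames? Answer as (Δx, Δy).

(-0.7, -0.3)

From the two frames, the green capsule sits at roughly (5.3, 5.2) before and (4.6, 4.9) after.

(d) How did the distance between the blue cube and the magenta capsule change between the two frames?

+1.3

They were about 1.4 units apart before and 2.7 after — 1.3 units further apart.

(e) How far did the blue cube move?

2.7

The blue cube moved from about (6.6, 3.7) to (8.2, 1.5), a distance of √(1.6² + 2.2²) ≈ 2.7.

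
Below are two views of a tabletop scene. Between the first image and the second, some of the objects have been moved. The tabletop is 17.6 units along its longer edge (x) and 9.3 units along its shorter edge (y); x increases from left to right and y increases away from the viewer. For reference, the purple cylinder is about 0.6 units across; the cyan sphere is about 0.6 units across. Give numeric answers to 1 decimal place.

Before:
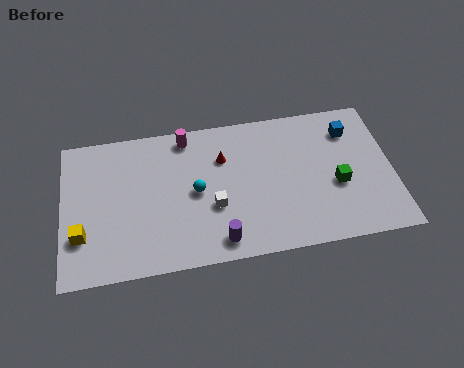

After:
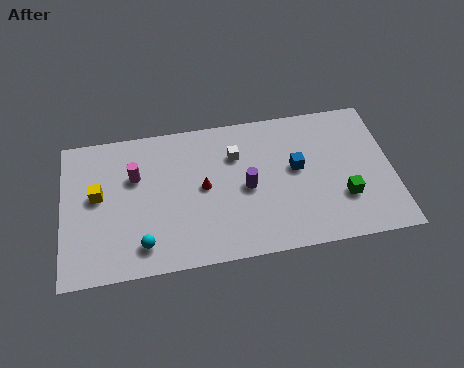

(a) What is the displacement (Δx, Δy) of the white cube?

(1.3, 3.1)

The white cube was at about (8.0, 3.5) and moved to about (9.3, 6.6).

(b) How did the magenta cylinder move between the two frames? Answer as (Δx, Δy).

(-2.8, -2.1)

From the two frames, the magenta cylinder sits at roughly (6.7, 8.2) before and (3.9, 6.1) after.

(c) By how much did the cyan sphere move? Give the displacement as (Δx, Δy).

(-2.9, -2.9)

From the two frames, the cyan sphere sits at roughly (7.1, 4.6) before and (4.2, 1.7) after.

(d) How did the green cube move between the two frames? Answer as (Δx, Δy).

(0.3, -0.9)

The green cube was at about (14.6, 3.8) and moved to about (14.9, 2.9).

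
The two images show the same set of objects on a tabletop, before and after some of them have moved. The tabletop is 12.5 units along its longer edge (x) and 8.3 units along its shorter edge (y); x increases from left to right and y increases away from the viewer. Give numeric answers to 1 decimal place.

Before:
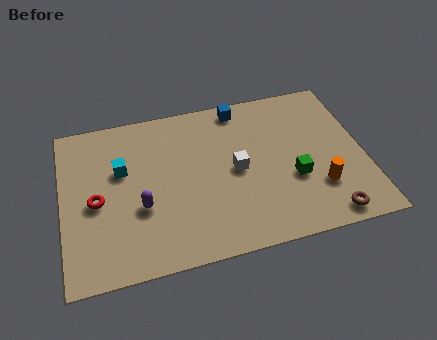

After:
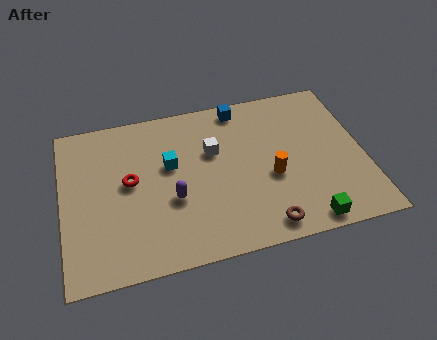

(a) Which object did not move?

the blue cube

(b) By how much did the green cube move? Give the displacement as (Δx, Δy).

(0.3, -2.3)

The green cube started near (9.5, 3.1) and ended near (9.8, 0.8).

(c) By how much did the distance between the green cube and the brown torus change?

-0.8

They were about 2.5 units apart before and 1.7 after — 0.8 units closer together.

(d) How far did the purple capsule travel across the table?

1.3

From (3.2, 3.1) to (4.5, 3.2), the purple capsule covered √(1.3² + 0.1²) ≈ 1.3 units.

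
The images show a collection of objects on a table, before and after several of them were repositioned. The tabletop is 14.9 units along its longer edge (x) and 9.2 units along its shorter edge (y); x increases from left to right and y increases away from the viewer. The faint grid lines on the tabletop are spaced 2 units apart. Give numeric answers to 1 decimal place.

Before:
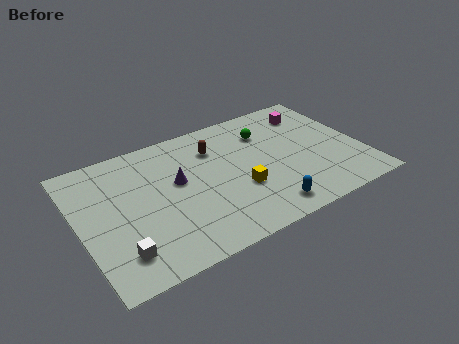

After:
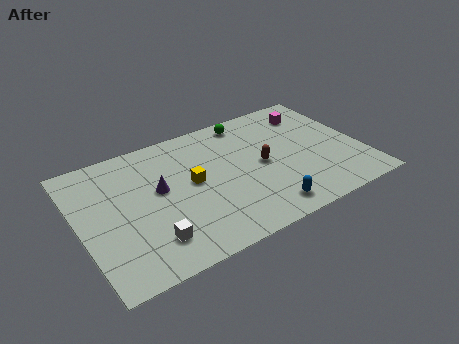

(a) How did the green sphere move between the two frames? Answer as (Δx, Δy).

(-0.8, 1.3)

The green sphere was at about (10.2, 6.8) and moved to about (9.4, 8.1).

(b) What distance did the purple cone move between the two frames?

1.0

The purple cone was near (5.2, 5.3) before and (4.2, 5.2) after, so it travelled √(1.0² + 0.1²) ≈ 1.0 units.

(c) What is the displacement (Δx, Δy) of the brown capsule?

(2.2, -2.3)

From the two frames, the brown capsule sits at roughly (7.4, 6.8) before and (9.6, 4.5) after.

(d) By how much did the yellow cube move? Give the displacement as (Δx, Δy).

(-2.3, 1.6)

The yellow cube was at about (8.2, 3.3) and moved to about (5.9, 4.9).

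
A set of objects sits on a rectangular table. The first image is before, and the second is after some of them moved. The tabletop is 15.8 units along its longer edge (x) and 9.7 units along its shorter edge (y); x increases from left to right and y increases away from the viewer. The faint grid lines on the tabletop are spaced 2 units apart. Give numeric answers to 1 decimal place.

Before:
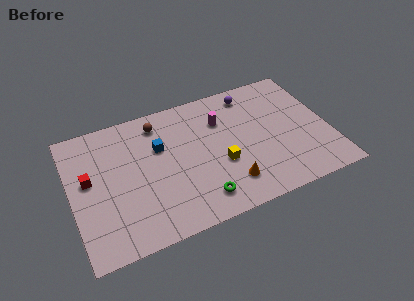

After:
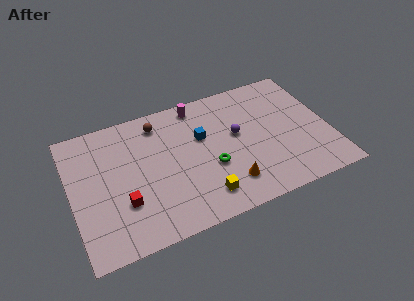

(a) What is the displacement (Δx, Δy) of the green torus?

(0.9, 2.0)

The green torus was at about (7.5, 1.7) and moved to about (8.4, 3.7).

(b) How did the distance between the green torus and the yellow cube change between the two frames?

-0.5

They were about 2.5 units apart before and 2.0 after — 0.5 units closer together.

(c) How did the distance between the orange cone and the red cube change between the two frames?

-2.5

They were about 8.9 units apart before and 6.4 after — 2.5 units closer together.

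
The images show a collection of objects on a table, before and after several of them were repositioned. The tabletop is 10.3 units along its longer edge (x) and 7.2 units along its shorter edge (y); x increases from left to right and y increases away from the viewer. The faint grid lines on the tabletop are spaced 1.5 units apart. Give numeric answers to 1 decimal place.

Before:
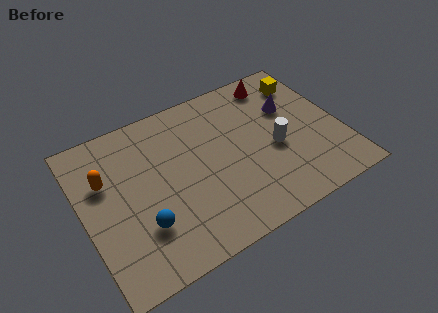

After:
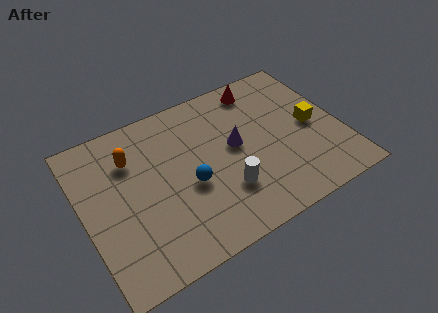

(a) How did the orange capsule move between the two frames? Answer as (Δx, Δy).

(1.1, 0.5)

The orange capsule was at about (1.0, 4.7) and moved to about (2.1, 5.2).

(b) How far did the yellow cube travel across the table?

2.2

The yellow cube moved from about (9.3, 5.7) to (9.2, 3.5), a distance of √(0.1² + 2.2²) ≈ 2.2.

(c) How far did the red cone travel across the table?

0.7

From (8.2, 6.2) to (7.5, 6.2), the red cone covered √(0.7² + 0.0²) ≈ 0.7 units.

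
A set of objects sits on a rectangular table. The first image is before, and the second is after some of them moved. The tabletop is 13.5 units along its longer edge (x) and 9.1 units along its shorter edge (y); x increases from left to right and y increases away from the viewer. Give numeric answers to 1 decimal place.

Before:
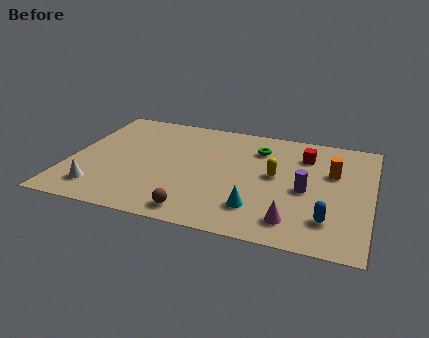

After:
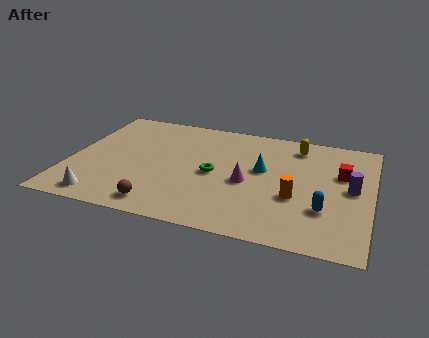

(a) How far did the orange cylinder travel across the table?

2.8

From (11.7, 5.8) to (10.2, 3.4), the orange cylinder covered √(1.5² + 2.4²) ≈ 2.8 units.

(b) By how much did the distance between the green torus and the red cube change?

+3.7

They were about 2.1 units apart before and 5.8 after — 3.7 units further apart.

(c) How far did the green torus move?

3.2

The green torus moved from about (8.3, 6.9) to (6.5, 4.3), a distance of √(1.8² + 2.6²) ≈ 3.2.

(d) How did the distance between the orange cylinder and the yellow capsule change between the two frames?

+1.5

They were about 2.7 units apart before and 4.2 after — 1.5 units further apart.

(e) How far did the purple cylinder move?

2.1

The purple cylinder was near (10.6, 4.1) before and (12.6, 4.7) after, so it travelled √(2.0² + 0.6²) ≈ 2.1 units.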